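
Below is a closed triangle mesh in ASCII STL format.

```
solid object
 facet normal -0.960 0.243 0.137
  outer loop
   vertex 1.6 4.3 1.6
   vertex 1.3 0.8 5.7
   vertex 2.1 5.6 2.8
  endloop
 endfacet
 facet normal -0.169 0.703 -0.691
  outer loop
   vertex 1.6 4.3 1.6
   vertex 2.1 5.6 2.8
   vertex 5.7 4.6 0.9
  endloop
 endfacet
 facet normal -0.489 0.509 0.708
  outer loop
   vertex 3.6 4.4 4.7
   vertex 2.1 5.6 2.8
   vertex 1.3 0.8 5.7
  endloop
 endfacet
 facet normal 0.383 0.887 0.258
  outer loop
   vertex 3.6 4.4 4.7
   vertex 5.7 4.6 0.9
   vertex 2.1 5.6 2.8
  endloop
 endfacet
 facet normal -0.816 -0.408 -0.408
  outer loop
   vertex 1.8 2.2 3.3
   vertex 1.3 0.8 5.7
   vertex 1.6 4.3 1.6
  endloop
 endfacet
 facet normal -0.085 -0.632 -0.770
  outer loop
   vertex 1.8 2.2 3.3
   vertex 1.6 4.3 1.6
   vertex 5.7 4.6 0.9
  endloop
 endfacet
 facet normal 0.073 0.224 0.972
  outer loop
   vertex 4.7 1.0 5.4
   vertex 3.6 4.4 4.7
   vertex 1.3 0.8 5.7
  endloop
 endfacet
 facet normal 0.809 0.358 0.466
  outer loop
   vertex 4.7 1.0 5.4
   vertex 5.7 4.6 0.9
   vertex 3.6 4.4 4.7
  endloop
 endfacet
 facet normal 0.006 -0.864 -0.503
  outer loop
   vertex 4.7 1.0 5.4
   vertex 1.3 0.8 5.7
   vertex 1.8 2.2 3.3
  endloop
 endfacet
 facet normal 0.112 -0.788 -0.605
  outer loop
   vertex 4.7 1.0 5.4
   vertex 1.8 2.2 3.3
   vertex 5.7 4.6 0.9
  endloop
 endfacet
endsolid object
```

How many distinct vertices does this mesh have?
7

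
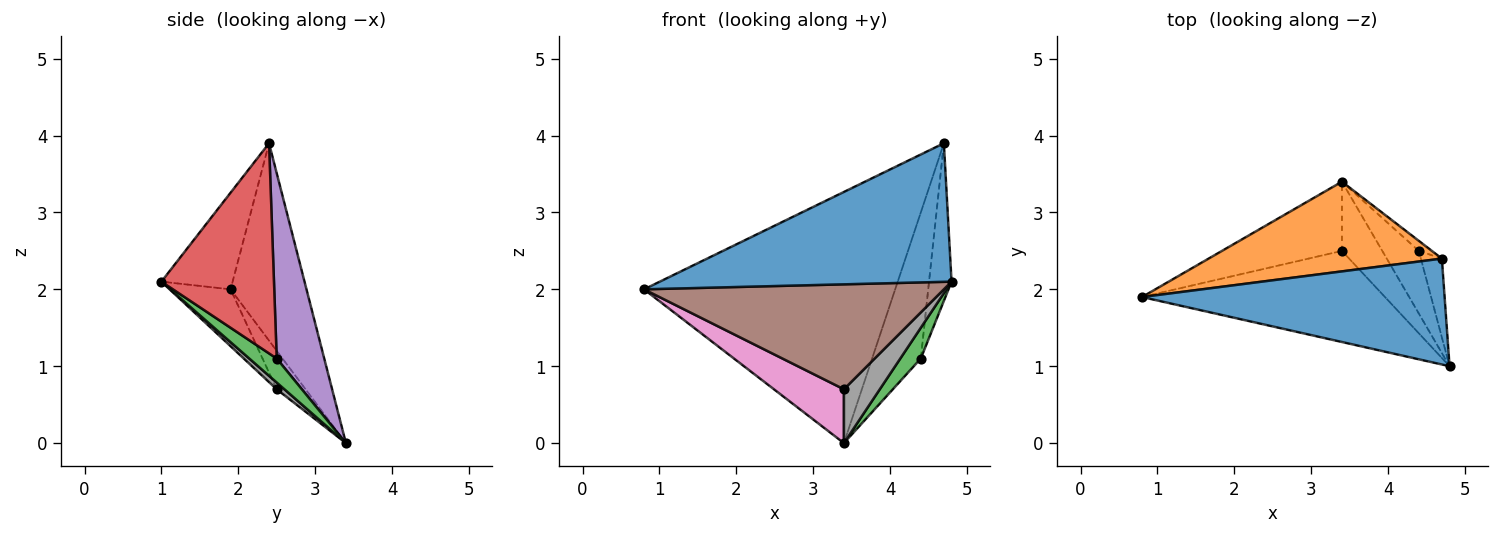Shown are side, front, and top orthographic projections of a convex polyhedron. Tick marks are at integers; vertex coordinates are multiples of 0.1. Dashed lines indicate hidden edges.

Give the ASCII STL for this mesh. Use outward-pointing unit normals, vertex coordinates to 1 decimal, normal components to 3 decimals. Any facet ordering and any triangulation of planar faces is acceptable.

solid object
 facet normal -0.190 -0.780 0.596
  outer loop
   vertex 4.7 2.4 3.9
   vertex 0.8 1.9 2.0
   vertex 4.8 1.0 2.1
  endloop
 endfacet
 facet normal -0.274 0.906 0.323
  outer loop
   vertex 4.7 2.4 3.9
   vertex 3.4 3.4 0.0
   vertex 0.8 1.9 2.0
  endloop
 endfacet
 facet normal 0.508 -0.380 -0.773
  outer loop
   vertex 4.4 2.5 1.1
   vertex 4.8 1.0 2.1
   vertex 3.4 3.4 0.0
  endloop
 endfacet
 facet normal 0.976 0.195 -0.098
  outer loop
   vertex 4.4 2.5 1.1
   vertex 4.7 2.4 3.9
   vertex 4.8 1.0 2.1
  endloop
 endfacet
 facet normal 0.698 0.715 -0.049
  outer loop
   vertex 4.4 2.5 1.1
   vertex 3.4 3.4 0.0
   vertex 4.7 2.4 3.9
  endloop
 endfacet
 facet normal -0.152 -0.746 -0.648
  outer loop
   vertex 3.4 2.5 0.7
   vertex 4.8 1.0 2.1
   vertex 0.8 1.9 2.0
  endloop
 endfacet
 facet normal -0.245 -0.595 -0.765
  outer loop
   vertex 3.4 2.5 0.7
   vertex 0.8 1.9 2.0
   vertex 3.4 3.4 0.0
  endloop
 endfacet
 facet normal 0.130 -0.609 -0.783
  outer loop
   vertex 3.4 2.5 0.7
   vertex 3.4 3.4 0.0
   vertex 4.8 1.0 2.1
  endloop
 endfacet
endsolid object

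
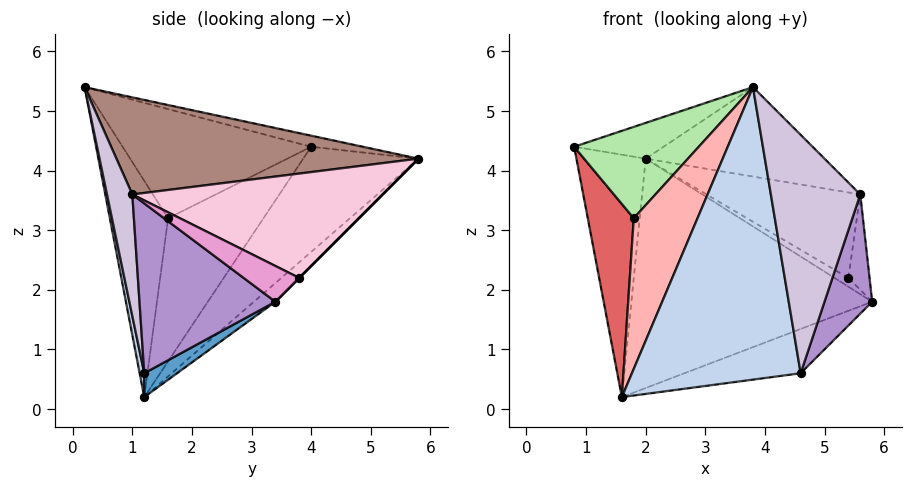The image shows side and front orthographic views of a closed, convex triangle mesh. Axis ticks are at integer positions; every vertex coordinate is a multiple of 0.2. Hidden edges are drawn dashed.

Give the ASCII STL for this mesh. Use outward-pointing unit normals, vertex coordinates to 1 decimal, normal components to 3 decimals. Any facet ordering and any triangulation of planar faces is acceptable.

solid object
 facet normal 0.120 0.424 -0.898
  outer loop
   vertex 4.6 1.2 0.6
   vertex 1.6 1.2 0.2
   vertex 5.8 3.4 1.8
  endloop
 endfacet
 facet normal 0.027 -0.980 -0.200
  outer loop
   vertex 4.6 1.2 0.6
   vertex 3.8 0.2 5.4
   vertex 1.6 1.2 0.2
  endloop
 endfacet
 facet normal -0.102 0.177 0.979
  outer loop
   vertex 2.0 5.8 4.2
   vertex 0.8 4.0 4.4
   vertex 3.8 0.2 5.4
  endloop
 endfacet
 facet normal -0.765 0.460 -0.452
  outer loop
   vertex 2.0 5.8 4.2
   vertex 1.6 1.2 0.2
   vertex 0.8 4.0 4.4
  endloop
 endfacet
 facet normal -0.059 0.658 -0.751
  outer loop
   vertex 2.0 5.8 4.2
   vertex 5.8 3.4 1.8
   vertex 1.6 1.2 0.2
  endloop
 endfacet
 facet normal -0.773 -0.511 0.377
  outer loop
   vertex 1.8 1.6 3.2
   vertex 3.8 0.2 5.4
   vertex 0.8 4.0 4.4
  endloop
 endfacet
 facet normal -0.895 -0.431 0.117
  outer loop
   vertex 1.8 1.6 3.2
   vertex 0.8 4.0 4.4
   vertex 1.6 1.2 0.2
  endloop
 endfacet
 facet normal -0.668 -0.731 0.142
  outer loop
   vertex 1.8 1.6 3.2
   vertex 1.6 1.2 0.2
   vertex 3.8 0.2 5.4
  endloop
 endfacet
 facet normal 0.894 -0.314 -0.319
  outer loop
   vertex 5.6 1.0 3.6
   vertex 4.6 1.2 0.6
   vertex 5.8 3.4 1.8
  endloop
 endfacet
 facet normal 0.269 -0.951 -0.153
  outer loop
   vertex 5.6 1.0 3.6
   vertex 3.8 0.2 5.4
   vertex 4.6 1.2 0.6
  endloop
 endfacet
 facet normal 0.583 0.345 0.736
  outer loop
   vertex 5.6 1.0 3.6
   vertex 2.0 5.8 4.2
   vertex 3.8 0.2 5.4
  endloop
 endfacet
 facet normal 0.000 0.707 -0.707
  outer loop
   vertex 5.4 3.8 2.2
   vertex 5.8 3.4 1.8
   vertex 2.0 5.8 4.2
  endloop
 endfacet
 facet normal 0.809 0.308 0.501
  outer loop
   vertex 5.4 3.8 2.2
   vertex 5.6 1.0 3.6
   vertex 5.8 3.4 1.8
  endloop
 endfacet
 facet normal 0.625 0.384 0.679
  outer loop
   vertex 5.4 3.8 2.2
   vertex 2.0 5.8 4.2
   vertex 5.6 1.0 3.6
  endloop
 endfacet
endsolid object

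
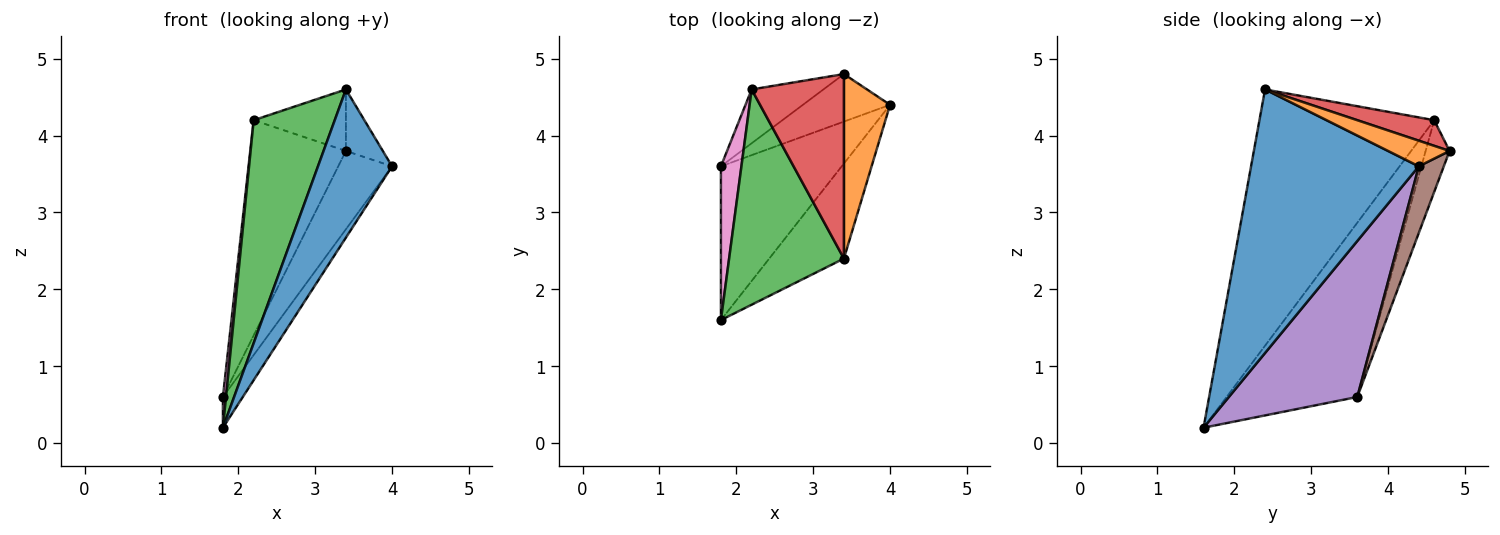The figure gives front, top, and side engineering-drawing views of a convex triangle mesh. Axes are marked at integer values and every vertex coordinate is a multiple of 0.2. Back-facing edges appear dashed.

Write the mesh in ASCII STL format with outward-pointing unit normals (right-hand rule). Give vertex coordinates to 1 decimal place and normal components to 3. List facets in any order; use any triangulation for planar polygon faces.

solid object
 facet normal 0.885 -0.391 -0.251
  outer loop
   vertex 3.4 2.4 4.6
   vertex 1.8 1.6 0.2
   vertex 4.0 4.4 3.6
  endloop
 endfacet
 facet normal 0.466 0.280 0.839
  outer loop
   vertex 3.4 4.8 3.8
   vertex 3.4 2.4 4.6
   vertex 4.0 4.4 3.6
  endloop
 endfacet
 facet normal -0.840 -0.390 0.376
  outer loop
   vertex 2.2 4.6 4.2
   vertex 1.8 1.6 0.2
   vertex 3.4 2.4 4.6
  endloop
 endfacet
 facet normal 0.255 0.306 0.917
  outer loop
   vertex 2.2 4.6 4.2
   vertex 3.4 2.4 4.6
   vertex 3.4 4.8 3.8
  endloop
 endfacet
 facet normal 0.785 0.122 -0.608
  outer loop
   vertex 1.8 3.6 0.6
   vertex 4.0 4.4 3.6
   vertex 1.8 1.6 0.2
  endloop
 endfacet
 facet normal 0.369 0.795 -0.482
  outer loop
   vertex 1.8 3.6 0.6
   vertex 3.4 4.8 3.8
   vertex 4.0 4.4 3.6
  endloop
 endfacet
 facet normal -0.993 -0.023 0.117
  outer loop
   vertex 1.8 3.6 0.6
   vertex 1.8 1.6 0.2
   vertex 2.2 4.6 4.2
  endloop
 endfacet
 facet normal -0.236 0.943 -0.236
  outer loop
   vertex 1.8 3.6 0.6
   vertex 2.2 4.6 4.2
   vertex 3.4 4.8 3.8
  endloop
 endfacet
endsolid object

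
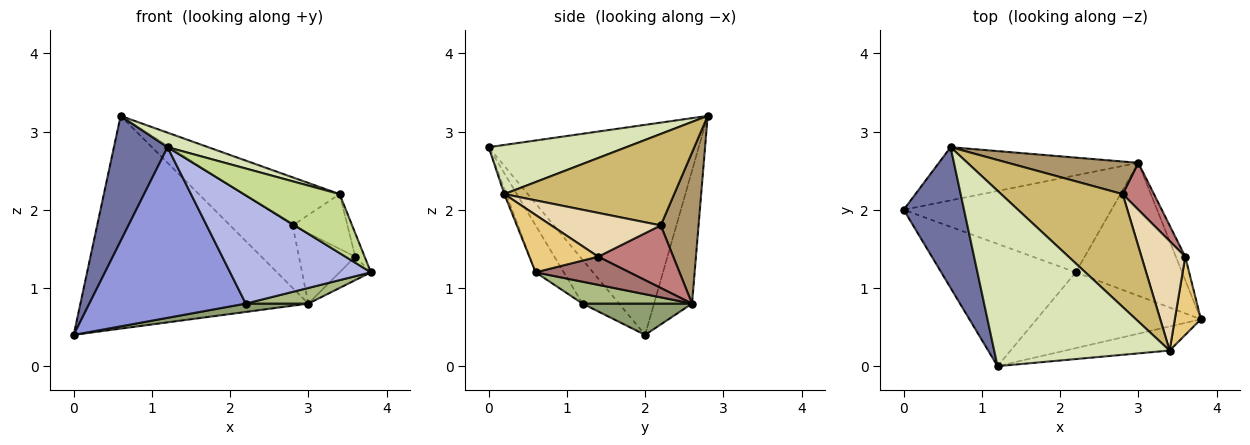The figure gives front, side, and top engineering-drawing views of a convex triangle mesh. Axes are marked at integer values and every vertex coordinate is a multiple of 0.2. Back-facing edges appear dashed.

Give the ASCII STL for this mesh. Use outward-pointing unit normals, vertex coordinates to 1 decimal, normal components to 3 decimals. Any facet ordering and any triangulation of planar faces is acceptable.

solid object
 facet normal -0.933 -0.238 0.268
  outer loop
   vertex 0.6 2.8 3.2
   vertex 0.0 2.0 0.4
   vertex 1.2 0.0 2.8
  endloop
 endfacet
 facet normal -0.160 0.958 -0.239
  outer loop
   vertex 3.0 2.6 0.8
   vertex 0.0 2.0 0.4
   vertex 0.6 2.8 3.2
  endloop
 endfacet
 facet normal -0.186 -0.799 -0.572
  outer loop
   vertex 2.2 1.2 0.8
   vertex 1.2 0.0 2.8
   vertex 0.0 2.0 0.4
  endloop
 endfacet
 facet normal -0.162 -0.808 -0.566
  outer loop
   vertex 2.2 1.2 0.8
   vertex 3.8 0.6 1.2
   vertex 1.2 0.0 2.8
  endloop
 endfacet
 facet normal 0.148 -0.085 -0.985
  outer loop
   vertex 2.2 1.2 0.8
   vertex 0.0 2.0 0.4
   vertex 3.0 2.6 0.8
  endloop
 endfacet
 facet normal 0.200 -0.114 -0.973
  outer loop
   vertex 2.2 1.2 0.8
   vertex 3.0 2.6 0.8
   vertex 3.8 0.6 1.2
  endloop
 endfacet
 facet normal -0.019 -0.926 -0.378
  outer loop
   vertex 3.4 0.2 2.2
   vertex 1.2 0.0 2.8
   vertex 3.8 0.6 1.2
  endloop
 endfacet
 facet normal 0.269 -0.079 0.960
  outer loop
   vertex 3.4 0.2 2.2
   vertex 0.6 2.8 3.2
   vertex 1.2 0.0 2.8
  endloop
 endfacet
 facet normal 0.472 0.782 0.407
  outer loop
   vertex 2.8 2.2 1.8
   vertex 3.0 2.6 0.8
   vertex 0.6 2.8 3.2
  endloop
 endfacet
 facet normal 0.569 0.322 0.756
  outer loop
   vertex 2.8 2.2 1.8
   vertex 0.6 2.8 3.2
   vertex 3.4 0.2 2.2
  endloop
 endfacet
 facet normal 0.903 0.123 0.411
  outer loop
   vertex 3.6 1.4 1.4
   vertex 3.4 0.2 2.2
   vertex 3.8 0.6 1.2
  endloop
 endfacet
 facet normal 0.667 0.333 0.667
  outer loop
   vertex 3.6 1.4 1.4
   vertex 2.8 2.2 1.8
   vertex 3.4 0.2 2.2
  endloop
 endfacet
 facet normal 0.905 0.302 -0.302
  outer loop
   vertex 3.6 1.4 1.4
   vertex 3.8 0.6 1.2
   vertex 3.0 2.6 0.8
  endloop
 endfacet
 facet normal 0.743 0.557 0.371
  outer loop
   vertex 3.6 1.4 1.4
   vertex 3.0 2.6 0.8
   vertex 2.8 2.2 1.8
  endloop
 endfacet
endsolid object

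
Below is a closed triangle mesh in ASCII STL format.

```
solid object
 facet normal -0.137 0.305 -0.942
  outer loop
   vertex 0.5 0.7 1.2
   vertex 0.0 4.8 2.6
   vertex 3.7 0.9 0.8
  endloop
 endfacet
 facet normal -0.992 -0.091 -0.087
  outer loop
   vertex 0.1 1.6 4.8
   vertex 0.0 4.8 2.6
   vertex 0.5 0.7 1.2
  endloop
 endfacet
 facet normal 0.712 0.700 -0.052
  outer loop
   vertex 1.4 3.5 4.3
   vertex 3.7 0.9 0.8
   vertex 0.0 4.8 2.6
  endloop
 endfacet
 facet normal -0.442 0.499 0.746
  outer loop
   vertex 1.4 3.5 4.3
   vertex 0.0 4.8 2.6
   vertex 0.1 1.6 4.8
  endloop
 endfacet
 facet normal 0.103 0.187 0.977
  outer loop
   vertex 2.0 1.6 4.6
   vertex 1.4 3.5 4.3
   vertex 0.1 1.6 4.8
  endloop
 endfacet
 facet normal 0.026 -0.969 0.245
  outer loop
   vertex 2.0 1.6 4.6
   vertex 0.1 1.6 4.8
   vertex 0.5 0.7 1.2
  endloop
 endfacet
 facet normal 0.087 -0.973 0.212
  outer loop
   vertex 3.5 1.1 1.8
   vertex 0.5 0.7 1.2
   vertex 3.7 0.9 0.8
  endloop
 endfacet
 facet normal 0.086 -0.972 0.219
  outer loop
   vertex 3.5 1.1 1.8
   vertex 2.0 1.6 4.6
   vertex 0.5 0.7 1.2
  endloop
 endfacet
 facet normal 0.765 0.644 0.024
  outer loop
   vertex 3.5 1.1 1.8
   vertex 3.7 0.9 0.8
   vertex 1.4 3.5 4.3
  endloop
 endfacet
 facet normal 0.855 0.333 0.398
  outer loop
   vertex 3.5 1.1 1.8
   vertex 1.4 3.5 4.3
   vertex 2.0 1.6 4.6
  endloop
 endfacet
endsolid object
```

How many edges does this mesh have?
15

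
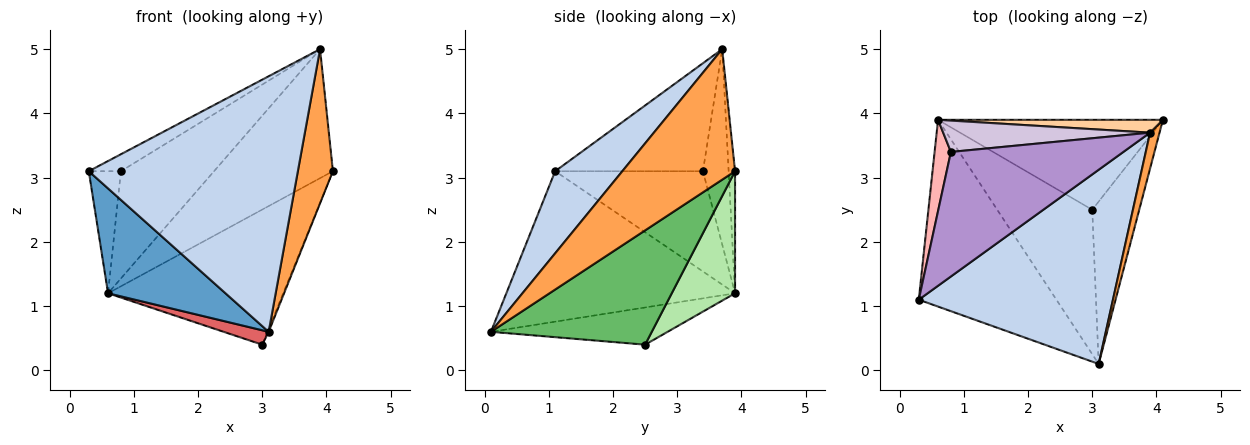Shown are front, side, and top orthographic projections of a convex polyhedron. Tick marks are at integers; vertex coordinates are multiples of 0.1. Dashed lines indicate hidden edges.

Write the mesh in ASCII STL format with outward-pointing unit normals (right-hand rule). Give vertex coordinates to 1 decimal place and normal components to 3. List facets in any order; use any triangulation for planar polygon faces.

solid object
 facet normal -0.690 -0.354 -0.631
  outer loop
   vertex 0.6 3.9 1.2
   vertex 3.1 0.1 0.6
   vertex 0.3 1.1 3.1
  endloop
 endfacet
 facet normal 0.248 -0.771 0.586
  outer loop
   vertex 3.9 3.7 5.0
   vertex 0.3 1.1 3.1
   vertex 3.1 0.1 0.6
  endloop
 endfacet
 facet normal 0.953 -0.296 0.069
  outer loop
   vertex 3.9 3.7 5.0
   vertex 3.1 0.1 0.6
   vertex 4.1 3.9 3.1
  endloop
 endfacet
 facet normal -0.054 0.994 0.099
  outer loop
   vertex 3.9 3.7 5.0
   vertex 4.1 3.9 3.1
   vertex 0.6 3.9 1.2
  endloop
 endfacet
 facet normal 0.925 0.007 -0.380
  outer loop
   vertex 3.0 2.5 0.4
   vertex 4.1 3.9 3.1
   vertex 3.1 0.1 0.6
  endloop
 endfacet
 facet normal 0.288 0.797 -0.531
  outer loop
   vertex 3.0 2.5 0.4
   vertex 0.6 3.9 1.2
   vertex 4.1 3.9 3.1
  endloop
 endfacet
 facet normal -0.363 -0.092 -0.927
  outer loop
   vertex 3.0 2.5 0.4
   vertex 3.1 0.1 0.6
   vertex 0.6 3.9 1.2
  endloop
 endfacet
 facet normal -0.965 0.210 0.157
  outer loop
   vertex 0.8 3.4 3.1
   vertex 0.6 3.9 1.2
   vertex 0.3 1.1 3.1
  endloop
 endfacet
 facet normal -0.527 0.115 0.842
  outer loop
   vertex 0.8 3.4 3.1
   vertex 0.3 1.1 3.1
   vertex 3.9 3.7 5.0
  endloop
 endfacet
 facet normal -0.256 0.928 0.271
  outer loop
   vertex 0.8 3.4 3.1
   vertex 3.9 3.7 5.0
   vertex 0.6 3.9 1.2
  endloop
 endfacet
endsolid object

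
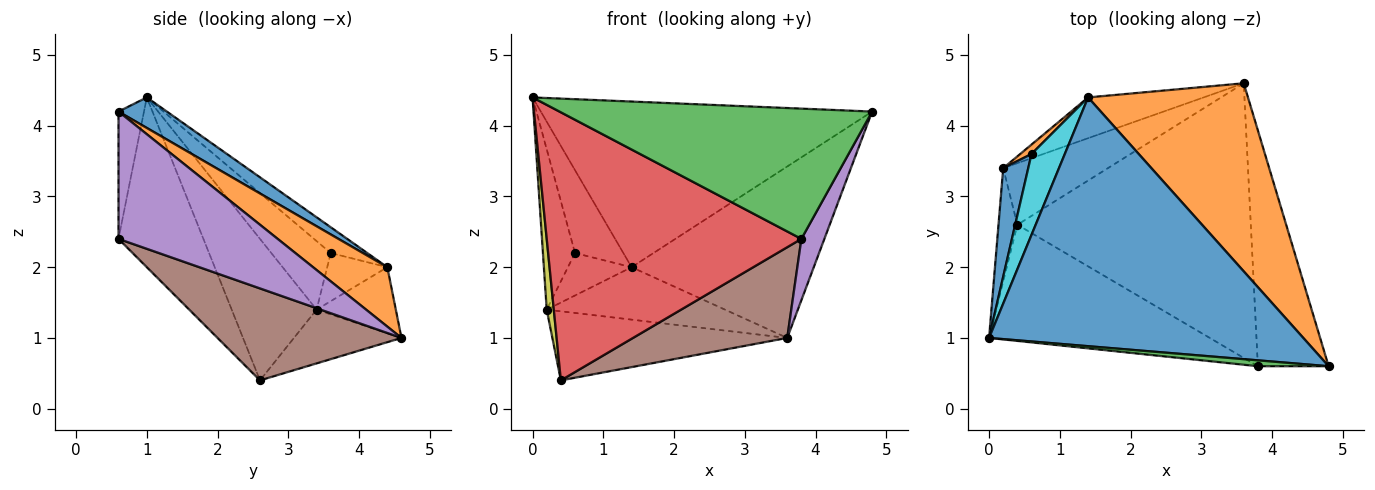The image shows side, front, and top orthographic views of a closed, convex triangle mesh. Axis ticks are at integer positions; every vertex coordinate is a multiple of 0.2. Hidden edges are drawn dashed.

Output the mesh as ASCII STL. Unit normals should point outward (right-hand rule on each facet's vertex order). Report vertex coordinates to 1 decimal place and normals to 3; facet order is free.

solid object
 facet normal 0.081 0.552 0.830
  outer loop
   vertex 1.4 4.4 2.0
   vertex 0.0 1.0 4.4
   vertex 4.8 0.6 4.2
  endloop
 endfacet
 facet normal 0.265 0.650 0.713
  outer loop
   vertex 1.4 4.4 2.0
   vertex 4.8 0.6 4.2
   vertex 3.6 4.6 1.0
  endloop
 endfacet
 facet normal -0.081 -0.996 0.045
  outer loop
   vertex 3.8 0.6 2.4
   vertex 4.8 0.6 4.2
   vertex 0.0 1.0 4.4
  endloop
 endfacet
 facet normal -0.292 -0.877 -0.380
  outer loop
   vertex 3.8 0.6 2.4
   vertex 0.0 1.0 4.4
   vertex 0.4 2.6 0.4
  endloop
 endfacet
 facet normal 0.867 -0.125 -0.482
  outer loop
   vertex 3.8 0.6 2.4
   vertex 3.6 4.6 1.0
   vertex 4.8 0.6 4.2
  endloop
 endfacet
 facet normal 0.350 -0.294 -0.889
  outer loop
   vertex 3.8 0.6 2.4
   vertex 0.4 2.6 0.4
   vertex 3.6 4.6 1.0
  endloop
 endfacet
 facet normal -0.323 0.706 -0.630
  outer loop
   vertex 0.2 3.4 1.4
   vertex 3.6 4.6 1.0
   vertex 0.4 2.6 0.4
  endloop
 endfacet
 facet normal -0.331 0.745 -0.579
  outer loop
   vertex 0.2 3.4 1.4
   vertex 1.4 4.4 2.0
   vertex 3.6 4.6 1.0
  endloop
 endfacet
 facet normal -0.988 -0.082 -0.132
  outer loop
   vertex 0.2 3.4 1.4
   vertex 0.4 2.6 0.4
   vertex 0.0 1.0 4.4
  endloop
 endfacet
 facet normal -0.476 0.630 0.614
  outer loop
   vertex 0.6 3.6 2.2
   vertex 0.0 1.0 4.4
   vertex 1.4 4.4 2.0
  endloop
 endfacet
 facet normal -0.838 0.452 0.306
  outer loop
   vertex 0.6 3.6 2.2
   vertex 0.2 3.4 1.4
   vertex 0.0 1.0 4.4
  endloop
 endfacet
 facet normal -0.678 0.718 0.159
  outer loop
   vertex 0.6 3.6 2.2
   vertex 1.4 4.4 2.0
   vertex 0.2 3.4 1.4
  endloop
 endfacet
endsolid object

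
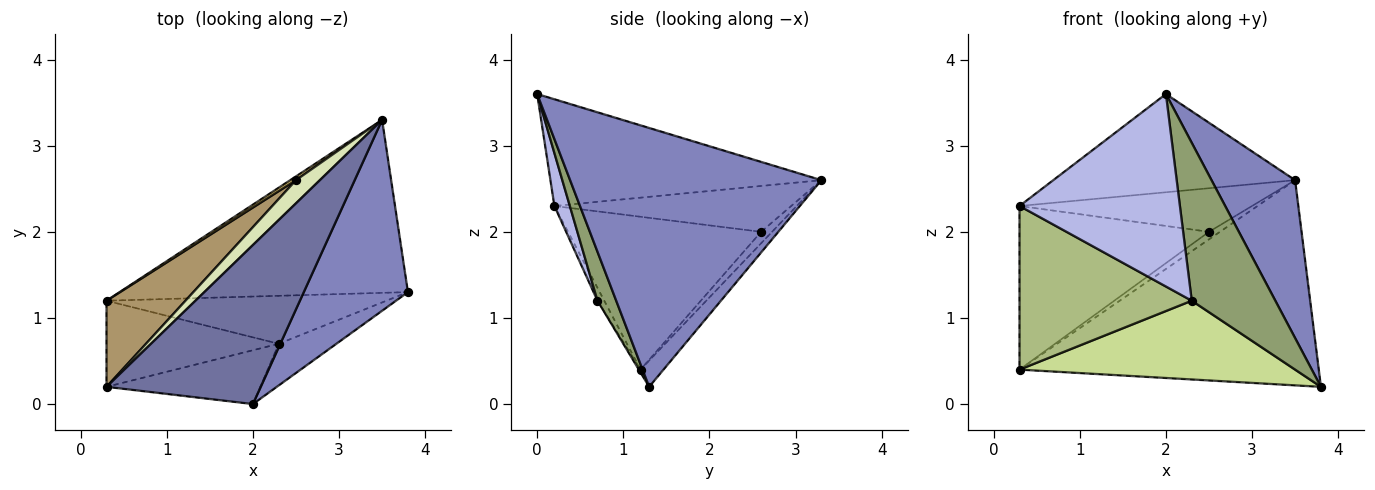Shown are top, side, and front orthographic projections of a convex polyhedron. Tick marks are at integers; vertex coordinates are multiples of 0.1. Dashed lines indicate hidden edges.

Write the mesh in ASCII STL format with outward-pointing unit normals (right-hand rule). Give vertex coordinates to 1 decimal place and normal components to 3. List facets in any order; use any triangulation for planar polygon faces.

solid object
 facet normal -0.507 0.453 0.733
  outer loop
   vertex 2.0 0.0 3.6
   vertex 3.5 3.3 2.6
   vertex 0.3 0.2 2.3
  endloop
 endfacet
 facet normal 0.887 -0.295 0.357
  outer loop
   vertex 2.0 0.0 3.6
   vertex 3.8 1.3 0.2
   vertex 3.5 3.3 2.6
  endloop
 endfacet
 facet normal -0.059 0.763 -0.643
  outer loop
   vertex 0.3 1.2 0.4
   vertex 3.5 3.3 2.6
   vertex 3.8 1.3 0.2
  endloop
 endfacet
 facet normal 0.092 -0.959 -0.268
  outer loop
   vertex 2.3 0.7 1.2
   vertex 2.0 0.0 3.6
   vertex 0.3 0.2 2.3
  endloop
 endfacet
 facet normal 0.212 -0.945 -0.249
  outer loop
   vertex 2.3 0.7 1.2
   vertex 3.8 1.3 0.2
   vertex 2.0 0.0 3.6
  endloop
 endfacet
 facet normal -0.035 -0.884 -0.465
  outer loop
   vertex 2.3 0.7 1.2
   vertex 0.3 0.2 2.3
   vertex 0.3 1.2 0.4
  endloop
 endfacet
 facet normal -0.005 -0.854 -0.520
  outer loop
   vertex 2.3 0.7 1.2
   vertex 0.3 1.2 0.4
   vertex 3.8 1.3 0.2
  endloop
 endfacet
 facet normal -0.669 0.657 0.349
  outer loop
   vertex 2.5 2.6 2.0
   vertex 0.3 0.2 2.3
   vertex 3.5 3.3 2.6
  endloop
 endfacet
 facet normal -0.670 0.657 0.346
  outer loop
   vertex 2.5 2.6 2.0
   vertex 0.3 1.2 0.4
   vertex 0.3 0.2 2.3
  endloop
 endfacet
 facet normal -0.667 0.667 0.333
  outer loop
   vertex 2.5 2.6 2.0
   vertex 3.5 3.3 2.6
   vertex 0.3 1.2 0.4
  endloop
 endfacet
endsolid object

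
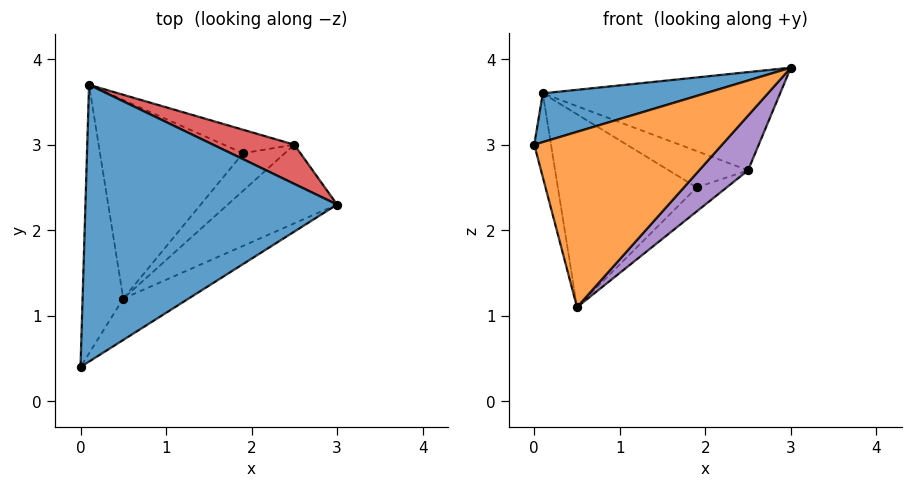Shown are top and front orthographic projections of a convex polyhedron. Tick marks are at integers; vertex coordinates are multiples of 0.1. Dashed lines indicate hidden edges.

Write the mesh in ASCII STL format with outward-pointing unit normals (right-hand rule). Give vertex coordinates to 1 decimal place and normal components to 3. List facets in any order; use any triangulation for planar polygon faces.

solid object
 facet normal -0.182 -0.171 0.968
  outer loop
   vertex 0.1 3.7 3.6
   vertex 0.0 0.4 3.0
   vertex 3.0 2.3 3.9
  endloop
 endfacet
 facet normal 0.565 -0.803 -0.189
  outer loop
   vertex 0.5 1.2 1.1
   vertex 3.0 2.3 3.9
   vertex 0.0 0.4 3.0
  endloop
 endfacet
 facet normal -0.972 0.071 -0.226
  outer loop
   vertex 0.5 1.2 1.1
   vertex 0.0 0.4 3.0
   vertex 0.1 3.7 3.6
  endloop
 endfacet
 facet normal 0.379 0.859 0.343
  outer loop
   vertex 2.5 3.0 2.7
   vertex 0.1 3.7 3.6
   vertex 3.0 2.3 3.9
  endloop
 endfacet
 facet normal 0.760 -0.371 -0.533
  outer loop
   vertex 2.5 3.0 2.7
   vertex 3.0 2.3 3.9
   vertex 0.5 1.2 1.1
  endloop
 endfacet
 facet normal -0.128 0.691 -0.711
  outer loop
   vertex 1.9 2.9 2.5
   vertex 0.5 1.2 1.1
   vertex 0.1 3.7 3.6
  endloop
 endfacet
 facet normal 0.041 0.839 -0.543
  outer loop
   vertex 1.9 2.9 2.5
   vertex 0.1 3.7 3.6
   vertex 2.5 3.0 2.7
  endloop
 endfacet
 facet normal 0.188 0.527 -0.829
  outer loop
   vertex 1.9 2.9 2.5
   vertex 2.5 3.0 2.7
   vertex 0.5 1.2 1.1
  endloop
 endfacet
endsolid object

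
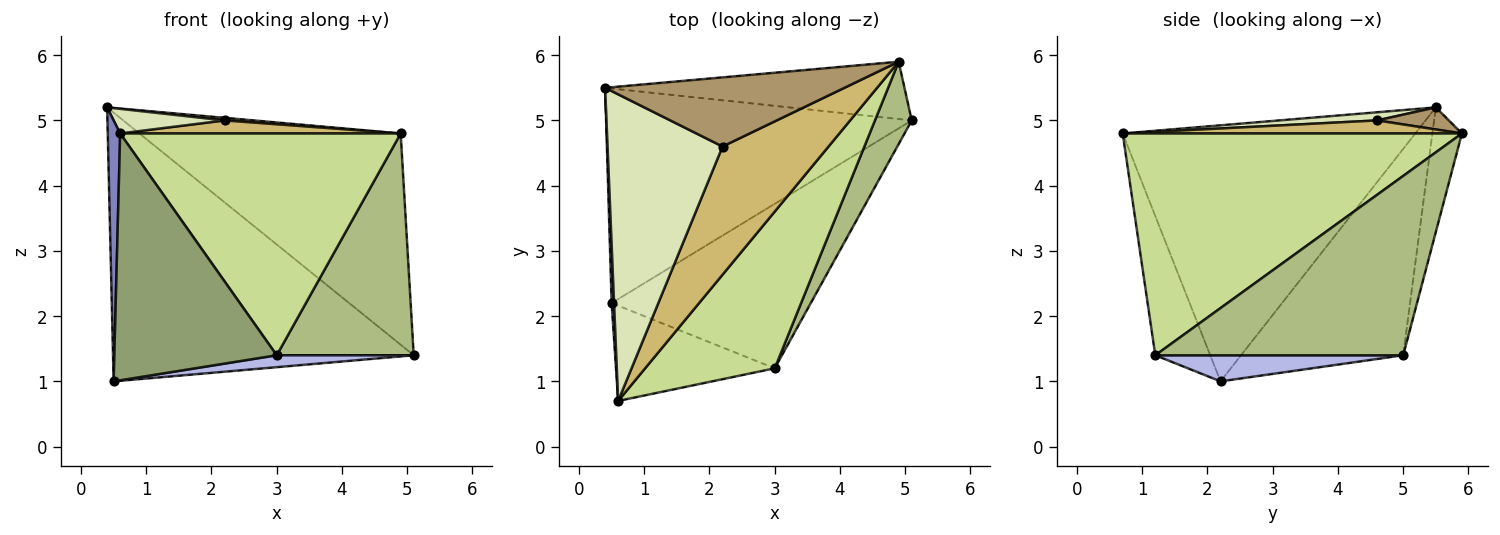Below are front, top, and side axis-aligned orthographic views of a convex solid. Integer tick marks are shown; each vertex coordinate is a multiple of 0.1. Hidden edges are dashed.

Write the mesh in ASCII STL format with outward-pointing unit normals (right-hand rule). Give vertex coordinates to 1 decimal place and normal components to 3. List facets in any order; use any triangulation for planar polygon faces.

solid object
 facet normal -0.388 0.720 -0.575
  outer loop
   vertex 0.5 2.2 1.0
   vertex 0.4 5.5 5.2
   vertex 5.1 5.0 1.4
  endloop
 endfacet
 facet normal -0.999 -0.042 0.010
  outer loop
   vertex 0.5 2.2 1.0
   vertex 0.6 0.7 4.8
   vertex 0.4 5.5 5.2
  endloop
 endfacet
 facet normal -0.108 0.959 -0.260
  outer loop
   vertex 4.9 5.9 4.8
   vertex 5.1 5.0 1.4
   vertex 0.4 5.5 5.2
  endloop
 endfacet
 facet normal 0.130 -0.072 -0.989
  outer loop
   vertex 3.0 1.2 1.4
   vertex 0.5 2.2 1.0
   vertex 5.1 5.0 1.4
  endloop
 endfacet
 facet normal -0.301 -0.890 -0.343
  outer loop
   vertex 3.0 1.2 1.4
   vertex 0.6 0.7 4.8
   vertex 0.5 2.2 1.0
  endloop
 endfacet
 facet normal 0.861 -0.476 0.177
  outer loop
   vertex 3.0 1.2 1.4
   vertex 5.1 5.0 1.4
   vertex 4.9 5.9 4.8
  endloop
 endfacet
 facet normal 0.703 -0.581 0.411
  outer loop
   vertex 3.0 1.2 1.4
   vertex 4.9 5.9 4.8
   vertex 0.6 0.7 4.8
  endloop
 endfacet
 facet normal 0.071 -0.080 0.994
  outer loop
   vertex 2.2 4.6 5.0
   vertex 0.4 5.5 5.2
   vertex 0.6 0.7 4.8
  endloop
 endfacet
 facet normal 0.092 -0.038 0.995
  outer loop
   vertex 2.2 4.6 5.0
   vertex 4.9 5.9 4.8
   vertex 0.4 5.5 5.2
  endloop
 endfacet
 facet normal 0.122 -0.101 0.987
  outer loop
   vertex 2.2 4.6 5.0
   vertex 0.6 0.7 4.8
   vertex 4.9 5.9 4.8
  endloop
 endfacet
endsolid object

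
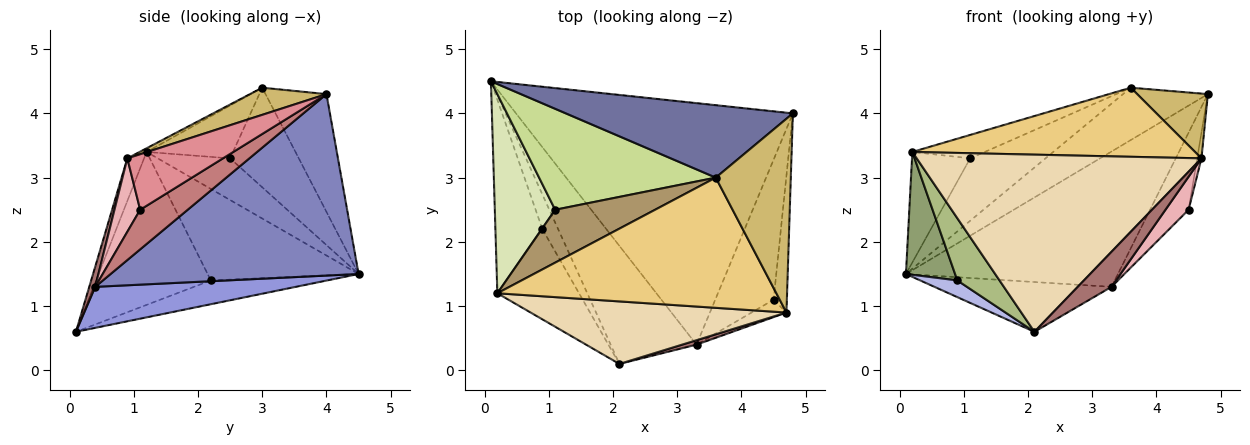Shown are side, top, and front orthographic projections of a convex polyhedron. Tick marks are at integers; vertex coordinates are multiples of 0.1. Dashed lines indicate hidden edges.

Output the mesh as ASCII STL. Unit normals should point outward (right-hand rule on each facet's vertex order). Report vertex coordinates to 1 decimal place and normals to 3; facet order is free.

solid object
 facet normal -0.388 0.540 0.747
  outer loop
   vertex 3.6 3.0 4.4
   vertex 4.8 4.0 4.3
   vertex 0.1 4.5 1.5
  endloop
 endfacet
 facet normal 0.496 0.424 -0.757
  outer loop
   vertex 3.3 0.4 1.3
   vertex 0.1 4.5 1.5
   vertex 4.8 4.0 4.3
  endloop
 endfacet
 facet normal 0.403 0.356 -0.843
  outer loop
   vertex 3.3 0.4 1.3
   vertex 2.1 0.1 0.6
   vertex 0.1 4.5 1.5
  endloop
 endfacet
 facet normal -0.806 -0.257 -0.534
  outer loop
   vertex 0.9 2.2 1.4
   vertex 0.1 4.5 1.5
   vertex 2.1 0.1 0.6
  endloop
 endfacet
 facet normal -0.855 -0.278 -0.438
  outer loop
   vertex 0.9 2.2 1.4
   vertex 0.2 1.2 3.4
   vertex 0.1 4.5 1.5
  endloop
 endfacet
 facet normal -0.839 -0.309 -0.448
  outer loop
   vertex 0.9 2.2 1.4
   vertex 2.1 0.1 0.6
   vertex 0.2 1.2 3.4
  endloop
 endfacet
 facet normal -0.432 0.474 0.767
  outer loop
   vertex 1.1 2.5 3.3
   vertex 3.6 3.0 4.4
   vertex 0.1 4.5 1.5
  endloop
 endfacet
 facet normal -0.517 0.415 0.749
  outer loop
   vertex 1.1 2.5 3.3
   vertex 0.1 4.5 1.5
   vertex 0.2 1.2 3.4
  endloop
 endfacet
 facet normal -0.435 0.365 0.823
  outer loop
   vertex 1.1 2.5 3.3
   vertex 0.2 1.2 3.4
   vertex 3.6 3.0 4.4
  endloop
 endfacet
 facet normal 0.325 -0.300 0.897
  outer loop
   vertex 4.7 0.9 3.3
   vertex 4.8 4.0 4.3
   vertex 3.6 3.0 4.4
  endloop
 endfacet
 facet normal -0.012 -0.469 0.883
  outer loop
   vertex 4.7 0.9 3.3
   vertex 3.6 3.0 4.4
   vertex 0.2 1.2 3.4
  endloop
 endfacet
 facet normal -0.055 -0.942 0.332
  outer loop
   vertex 4.7 0.9 3.3
   vertex 0.2 1.2 3.4
   vertex 2.1 0.1 0.6
  endloop
 endfacet
 facet normal 0.172 -0.977 0.124
  outer loop
   vertex 4.7 0.9 3.3
   vertex 2.1 0.1 0.6
   vertex 3.3 0.4 1.3
  endloop
 endfacet
 facet normal 0.511 0.414 -0.753
  outer loop
   vertex 4.5 1.1 2.5
   vertex 3.3 0.4 1.3
   vertex 4.8 4.0 4.3
  endloop
 endfacet
 facet normal 0.972 0.044 -0.232
  outer loop
   vertex 4.5 1.1 2.5
   vertex 4.8 4.0 4.3
   vertex 4.7 0.9 3.3
  endloop
 endfacet
 facet normal 0.701 -0.631 -0.333
  outer loop
   vertex 4.5 1.1 2.5
   vertex 4.7 0.9 3.3
   vertex 3.3 0.4 1.3
  endloop
 endfacet
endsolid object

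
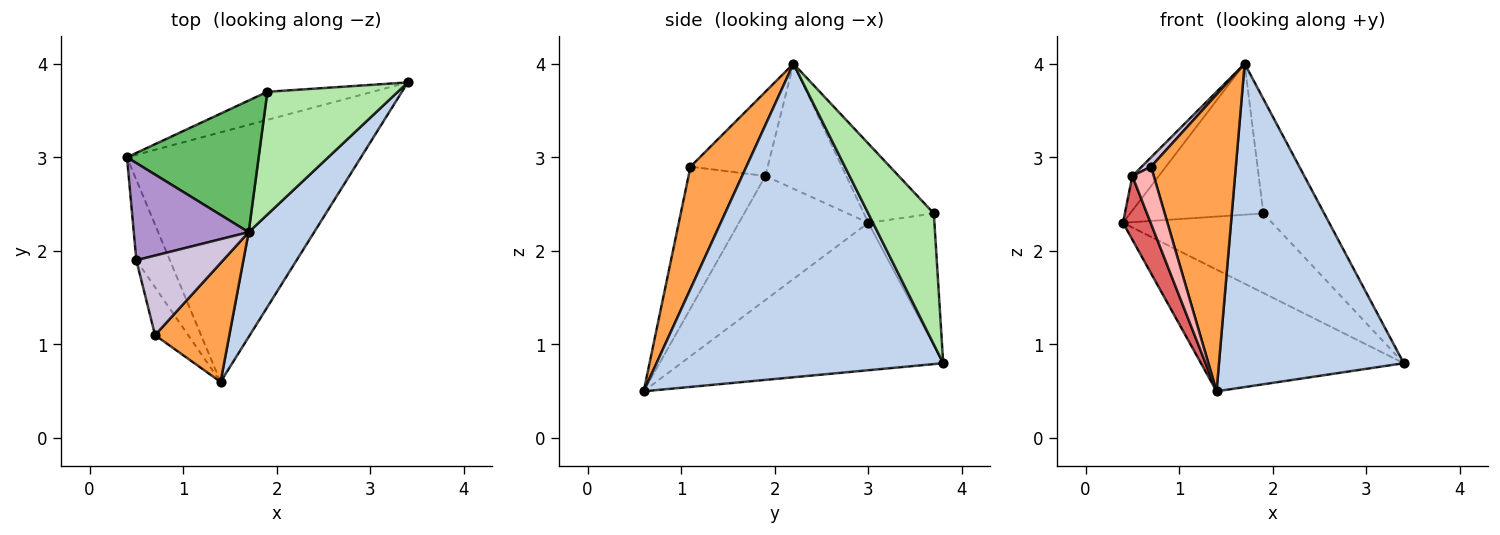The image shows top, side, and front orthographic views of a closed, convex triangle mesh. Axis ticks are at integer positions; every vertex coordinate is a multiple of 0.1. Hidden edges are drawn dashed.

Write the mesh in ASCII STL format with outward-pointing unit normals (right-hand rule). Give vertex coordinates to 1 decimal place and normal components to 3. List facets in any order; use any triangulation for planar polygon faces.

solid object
 facet normal -0.493 0.381 -0.782
  outer loop
   vertex 1.4 0.6 0.5
   vertex 0.4 3.0 2.3
   vertex 3.4 3.8 0.8
  endloop
 endfacet
 facet normal 0.828 -0.534 0.173
  outer loop
   vertex 1.7 2.2 4.0
   vertex 1.4 0.6 0.5
   vertex 3.4 3.8 0.8
  endloop
 endfacet
 facet normal 0.522 -0.792 0.317
  outer loop
   vertex 0.7 1.1 2.9
   vertex 1.4 0.6 0.5
   vertex 1.7 2.2 4.0
  endloop
 endfacet
 facet normal -0.386 0.870 -0.307
  outer loop
   vertex 1.9 3.7 2.4
   vertex 3.4 3.8 0.8
   vertex 0.4 3.0 2.3
  endloop
 endfacet
 facet normal -0.368 0.701 0.611
  outer loop
   vertex 1.9 3.7 2.4
   vertex 0.4 3.0 2.3
   vertex 1.7 2.2 4.0
  endloop
 endfacet
 facet normal 0.592 0.550 0.589
  outer loop
   vertex 1.9 3.7 2.4
   vertex 1.7 2.2 4.0
   vertex 3.4 3.8 0.8
  endloop
 endfacet
 facet normal -0.945 -0.202 -0.256
  outer loop
   vertex 0.5 1.9 2.8
   vertex 0.4 3.0 2.3
   vertex 1.4 0.6 0.5
  endloop
 endfacet
 facet normal -0.940 -0.262 -0.219
  outer loop
   vertex 0.5 1.9 2.8
   vertex 1.4 0.6 0.5
   vertex 0.7 1.1 2.9
  endloop
 endfacet
 facet normal -0.716 0.234 0.658
  outer loop
   vertex 0.5 1.9 2.8
   vertex 1.7 2.2 4.0
   vertex 0.4 3.0 2.3
  endloop
 endfacet
 facet normal -0.694 -0.084 0.715
  outer loop
   vertex 0.5 1.9 2.8
   vertex 0.7 1.1 2.9
   vertex 1.7 2.2 4.0
  endloop
 endfacet
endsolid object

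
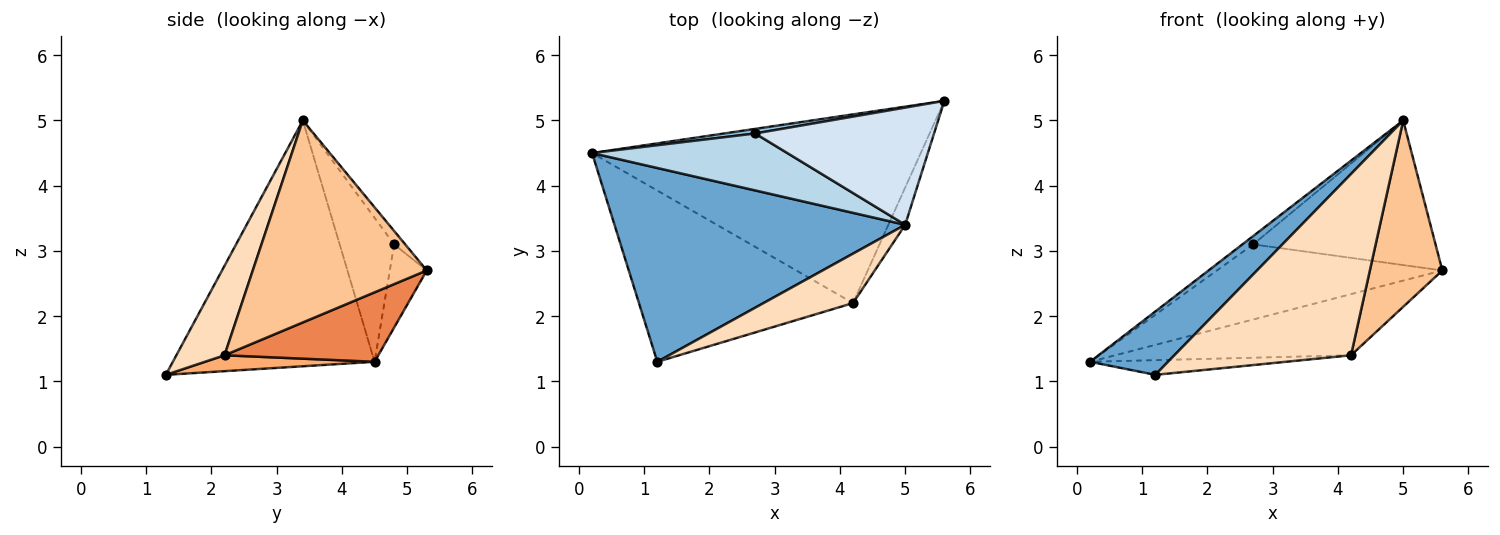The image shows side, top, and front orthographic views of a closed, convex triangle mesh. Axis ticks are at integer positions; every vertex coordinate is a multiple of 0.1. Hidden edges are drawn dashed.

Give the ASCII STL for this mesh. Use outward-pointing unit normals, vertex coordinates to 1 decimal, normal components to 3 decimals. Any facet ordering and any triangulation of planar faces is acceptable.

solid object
 facet normal -0.627 -0.242 0.741
  outer loop
   vertex 5.0 3.4 5.0
   vertex 0.2 4.5 1.3
   vertex 1.2 1.3 1.1
  endloop
 endfacet
 facet normal -0.162 0.985 0.060
  outer loop
   vertex 2.7 4.8 3.1
   vertex 5.6 5.3 2.7
   vertex 0.2 4.5 1.3
  endloop
 endfacet
 facet normal -0.589 0.116 0.799
  outer loop
   vertex 2.7 4.8 3.1
   vertex 0.2 4.5 1.3
   vertex 5.0 3.4 5.0
  endloop
 endfacet
 facet normal -0.047 0.776 0.629
  outer loop
   vertex 2.7 4.8 3.1
   vertex 5.0 3.4 5.0
   vertex 5.6 5.3 2.7
  endloop
 endfacet
 facet normal 0.197 0.302 -0.933
  outer loop
   vertex 4.2 2.2 1.4
   vertex 0.2 4.5 1.3
   vertex 5.6 5.3 2.7
  endloop
 endfacet
 facet normal 0.074 0.085 -0.994
  outer loop
   vertex 4.2 2.2 1.4
   vertex 1.2 1.3 1.1
   vertex 0.2 4.5 1.3
  endloop
 endfacet
 facet normal 0.920 -0.383 -0.077
  outer loop
   vertex 4.2 2.2 1.4
   vertex 5.6 5.3 2.7
   vertex 5.0 3.4 5.0
  endloop
 endfacet
 facet normal 0.254 -0.933 0.254
  outer loop
   vertex 4.2 2.2 1.4
   vertex 5.0 3.4 5.0
   vertex 1.2 1.3 1.1
  endloop
 endfacet
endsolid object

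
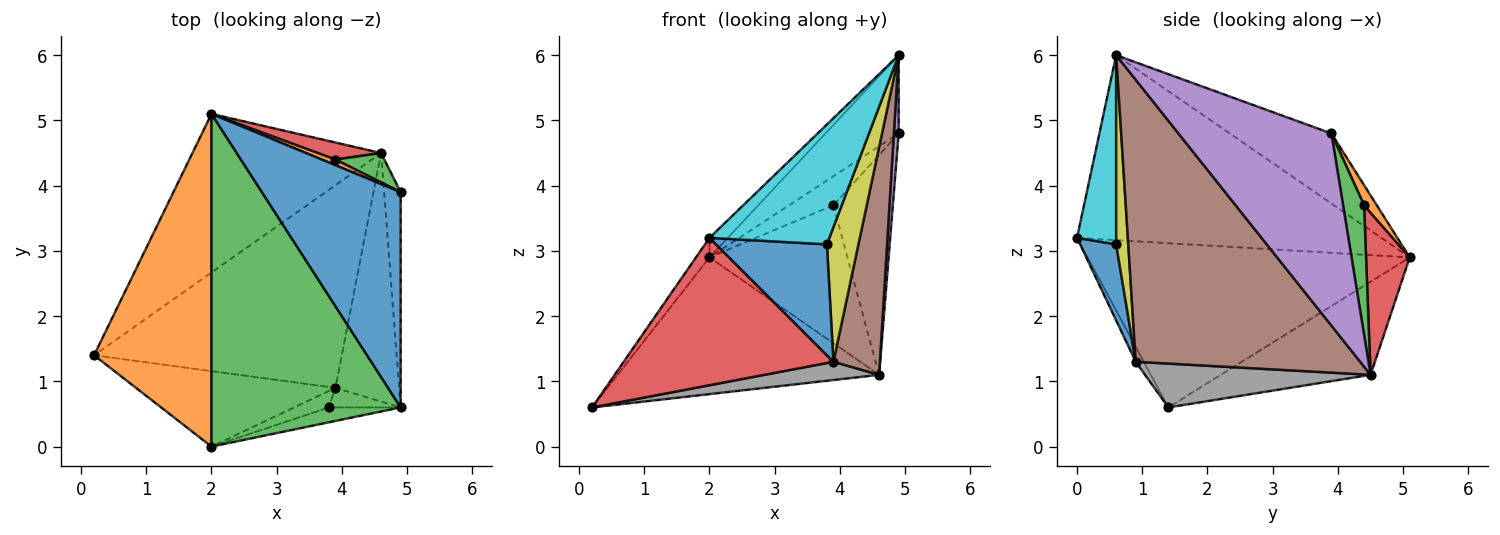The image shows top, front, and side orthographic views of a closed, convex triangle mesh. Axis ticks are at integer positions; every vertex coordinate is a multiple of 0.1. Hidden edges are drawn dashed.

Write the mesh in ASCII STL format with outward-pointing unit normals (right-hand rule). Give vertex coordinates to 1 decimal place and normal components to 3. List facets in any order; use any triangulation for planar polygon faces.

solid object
 facet normal -0.429 0.309 0.849
  outer loop
   vertex 2.0 5.1 2.9
   vertex 4.9 0.6 6.0
   vertex 4.9 3.9 4.8
  endloop
 endfacet
 facet normal -0.813 0.034 0.581
  outer loop
   vertex 2.0 0.0 3.2
   vertex 2.0 5.1 2.9
   vertex 0.2 1.4 0.6
  endloop
 endfacet
 facet normal -0.698 0.042 0.714
  outer loop
   vertex 2.0 0.0 3.2
   vertex 4.9 0.6 6.0
   vertex 2.0 5.1 2.9
  endloop
 endfacet
 facet normal -0.034 -0.890 -0.455
  outer loop
   vertex 2.0 0.0 3.2
   vertex 0.2 1.4 0.6
   vertex 3.9 0.9 1.3
  endloop
 endfacet
 facet normal 0.996 -0.031 -0.086
  outer loop
   vertex 4.6 4.5 1.1
   vertex 4.9 3.9 4.8
   vertex 4.9 0.6 6.0
  endloop
 endfacet
 facet normal 0.956 -0.198 -0.216
  outer loop
   vertex 4.6 4.5 1.1
   vertex 4.9 0.6 6.0
   vertex 3.9 0.9 1.3
  endloop
 endfacet
 facet normal -0.350 0.611 -0.710
  outer loop
   vertex 4.6 4.5 1.1
   vertex 0.2 1.4 0.6
   vertex 2.0 5.1 2.9
  endloop
 endfacet
 facet normal 0.174 -0.088 -0.981
  outer loop
   vertex 4.6 4.5 1.1
   vertex 3.9 0.9 1.3
   vertex 0.2 1.4 0.6
  endloop
 endfacet
 facet normal 0.355 -0.925 -0.135
  outer loop
   vertex 3.8 0.6 3.1
   vertex 3.9 0.9 1.3
   vertex 4.9 0.6 6.0
  endloop
 endfacet
 facet normal 0.308 -0.944 -0.117
  outer loop
   vertex 3.8 0.6 3.1
   vertex 4.9 0.6 6.0
   vertex 2.0 0.0 3.2
  endloop
 endfacet
 facet normal 0.306 -0.942 -0.140
  outer loop
   vertex 3.8 0.6 3.1
   vertex 2.0 0.0 3.2
   vertex 3.9 0.9 1.3
  endloop
 endfacet
 facet normal 0.271 0.945 0.183
  outer loop
   vertex 3.9 4.4 3.7
   vertex 2.0 5.1 2.9
   vertex 4.9 3.9 4.8
  endloop
 endfacet
 facet normal 0.330 0.936 0.125
  outer loop
   vertex 3.9 4.4 3.7
   vertex 4.9 3.9 4.8
   vertex 4.6 4.5 1.1
  endloop
 endfacet
 facet normal 0.300 0.947 0.117
  outer loop
   vertex 3.9 4.4 3.7
   vertex 4.6 4.5 1.1
   vertex 2.0 5.1 2.9
  endloop
 endfacet
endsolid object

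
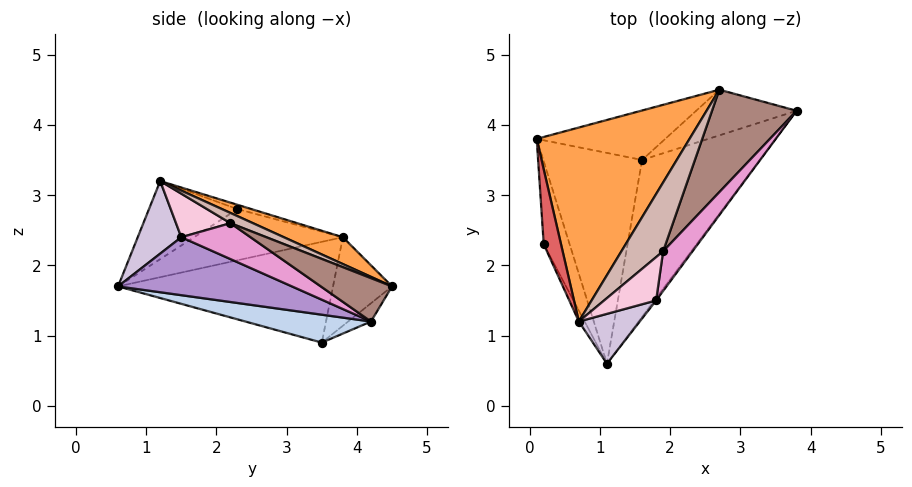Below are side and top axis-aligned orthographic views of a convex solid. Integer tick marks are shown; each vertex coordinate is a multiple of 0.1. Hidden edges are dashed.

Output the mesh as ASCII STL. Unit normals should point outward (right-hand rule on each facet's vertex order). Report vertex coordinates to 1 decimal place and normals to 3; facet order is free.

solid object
 facet normal -0.712 -0.070 -0.698
  outer loop
   vertex 1.6 3.5 0.9
   vertex 1.1 0.6 1.7
   vertex 0.1 3.8 2.4
  endloop
 endfacet
 facet normal 0.221 -0.295 -0.930
  outer loop
   vertex 1.6 3.5 0.9
   vertex 3.8 4.2 1.2
   vertex 1.1 0.6 1.7
  endloop
 endfacet
 facet normal 0.163 0.324 0.932
  outer loop
   vertex 2.7 4.5 1.7
   vertex 0.1 3.8 2.4
   vertex 0.7 1.2 3.2
  endloop
 endfacet
 facet normal -0.349 0.789 -0.506
  outer loop
   vertex 2.7 4.5 1.7
   vertex 1.6 3.5 0.9
   vertex 0.1 3.8 2.4
  endloop
 endfacet
 facet normal -0.128 0.701 -0.701
  outer loop
   vertex 2.7 4.5 1.7
   vertex 3.8 4.2 1.2
   vertex 1.6 3.5 0.9
  endloop
 endfacet
 facet normal -0.878 -0.177 -0.445
  outer loop
   vertex 0.2 2.3 2.8
   vertex 0.1 3.8 2.4
   vertex 1.1 0.6 1.7
  endloop
 endfacet
 facet normal -0.236 0.236 0.943
  outer loop
   vertex 0.2 2.3 2.8
   vertex 0.7 1.2 3.2
   vertex 0.1 3.8 2.4
  endloop
 endfacet
 facet normal -0.899 -0.433 -0.067
  outer loop
   vertex 0.2 2.3 2.8
   vertex 1.1 0.6 1.7
   vertex 0.7 1.2 3.2
  endloop
 endfacet
 facet normal 0.798 -0.602 -0.024
  outer loop
   vertex 1.8 1.5 2.4
   vertex 1.1 0.6 1.7
   vertex 3.8 4.2 1.2
  endloop
 endfacet
 facet normal 0.516 -0.739 0.433
  outer loop
   vertex 1.8 1.5 2.4
   vertex 0.7 1.2 3.2
   vertex 1.1 0.6 1.7
  endloop
 endfacet
 facet normal 0.448 0.186 0.874
  outer loop
   vertex 1.9 2.2 2.6
   vertex 3.8 4.2 1.2
   vertex 2.7 4.5 1.7
  endloop
 endfacet
 facet normal 0.228 0.285 0.931
  outer loop
   vertex 1.9 2.2 2.6
   vertex 2.7 4.5 1.7
   vertex 0.7 1.2 3.2
  endloop
 endfacet
 facet normal 0.743 -0.280 0.608
  outer loop
   vertex 1.9 2.2 2.6
   vertex 1.8 1.5 2.4
   vertex 3.8 4.2 1.2
  endloop
 endfacet
 facet normal 0.613 -0.297 0.732
  outer loop
   vertex 1.9 2.2 2.6
   vertex 0.7 1.2 3.2
   vertex 1.8 1.5 2.4
  endloop
 endfacet
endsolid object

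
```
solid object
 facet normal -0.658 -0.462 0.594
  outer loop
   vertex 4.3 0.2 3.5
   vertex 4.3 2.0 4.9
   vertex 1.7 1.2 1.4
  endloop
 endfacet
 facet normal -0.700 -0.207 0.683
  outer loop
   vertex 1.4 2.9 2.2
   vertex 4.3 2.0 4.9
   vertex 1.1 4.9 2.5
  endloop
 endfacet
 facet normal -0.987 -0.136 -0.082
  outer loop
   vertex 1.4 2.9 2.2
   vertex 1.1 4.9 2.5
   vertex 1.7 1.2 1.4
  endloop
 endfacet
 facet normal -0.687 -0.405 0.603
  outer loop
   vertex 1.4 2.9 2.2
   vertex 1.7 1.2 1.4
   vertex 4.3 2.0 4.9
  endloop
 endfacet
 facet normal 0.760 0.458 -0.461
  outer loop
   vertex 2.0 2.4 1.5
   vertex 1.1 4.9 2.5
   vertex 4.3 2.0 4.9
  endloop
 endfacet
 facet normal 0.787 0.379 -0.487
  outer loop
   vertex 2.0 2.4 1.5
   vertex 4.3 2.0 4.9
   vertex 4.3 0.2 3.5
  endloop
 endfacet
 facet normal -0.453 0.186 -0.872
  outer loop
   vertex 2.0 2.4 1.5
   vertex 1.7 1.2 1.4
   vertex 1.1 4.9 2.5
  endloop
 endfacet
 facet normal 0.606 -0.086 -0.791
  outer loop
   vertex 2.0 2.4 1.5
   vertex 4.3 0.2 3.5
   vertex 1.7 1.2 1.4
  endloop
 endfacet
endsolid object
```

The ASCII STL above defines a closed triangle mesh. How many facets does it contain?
8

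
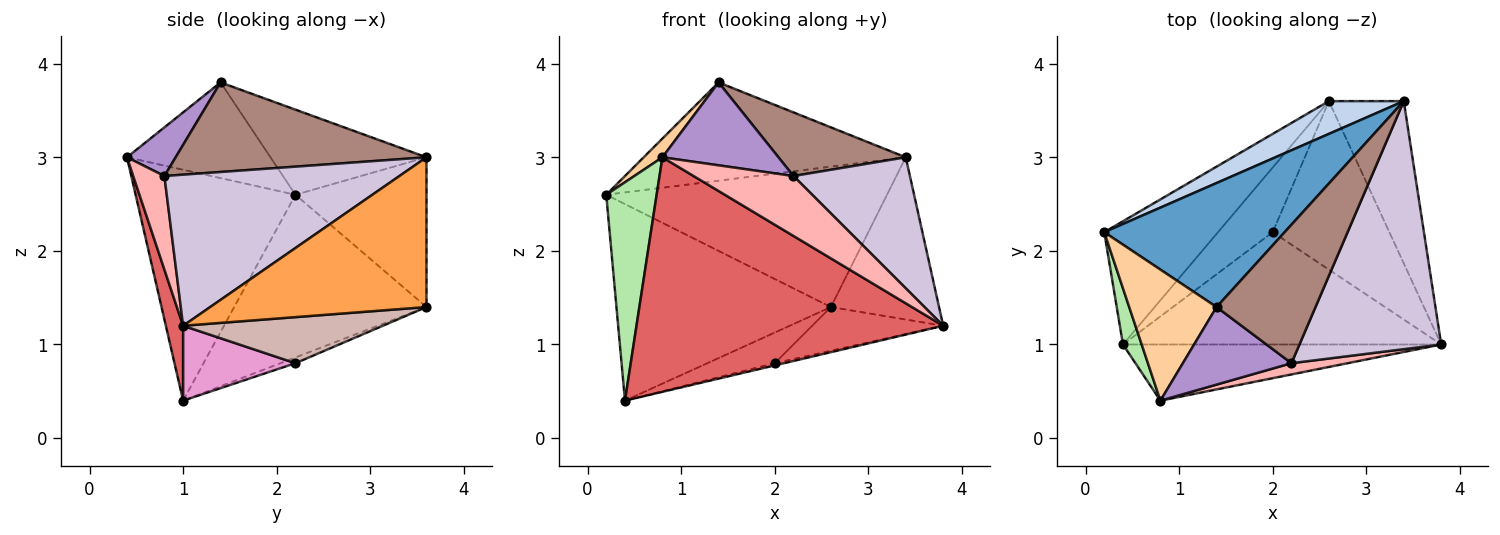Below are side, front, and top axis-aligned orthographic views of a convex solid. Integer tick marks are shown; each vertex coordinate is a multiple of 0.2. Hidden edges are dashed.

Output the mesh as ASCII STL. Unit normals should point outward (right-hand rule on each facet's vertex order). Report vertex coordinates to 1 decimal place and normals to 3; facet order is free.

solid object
 facet normal -0.347 0.583 0.735
  outer loop
   vertex 1.4 1.4 3.8
   vertex 3.4 3.6 3.0
   vertex 0.2 2.2 2.6
  endloop
 endfacet
 facet normal -0.414 0.887 0.207
  outer loop
   vertex 2.6 3.6 1.4
   vertex 0.2 2.2 2.6
   vertex 3.4 3.6 3.0
  endloop
 endfacet
 facet normal 0.816 0.408 -0.408
  outer loop
   vertex 2.6 3.6 1.4
   vertex 3.4 3.6 3.0
   vertex 3.8 1.0 1.2
  endloop
 endfacet
 facet normal -0.735 -0.096 0.671
  outer loop
   vertex 0.8 0.4 3.0
   vertex 1.4 1.4 3.8
   vertex 0.2 2.2 2.6
  endloop
 endfacet
 facet normal -0.605 0.675 -0.423
  outer loop
   vertex 0.4 1.0 0.4
   vertex 0.2 2.2 2.6
   vertex 2.6 3.6 1.4
  endloop
 endfacet
 facet normal -0.951 -0.300 0.077
  outer loop
   vertex 0.4 1.0 0.4
   vertex 0.8 0.4 3.0
   vertex 0.2 2.2 2.6
  endloop
 endfacet
 facet normal 0.055 -0.971 -0.233
  outer loop
   vertex 0.4 1.0 0.4
   vertex 3.8 1.0 1.2
   vertex 0.8 0.4 3.0
  endloop
 endfacet
 facet normal 0.294 -0.940 0.176
  outer loop
   vertex 2.2 0.8 2.8
   vertex 0.8 0.4 3.0
   vertex 3.8 1.0 1.2
  endloop
 endfacet
 facet normal 0.293 -0.698 0.653
  outer loop
   vertex 2.2 0.8 2.8
   vertex 1.4 1.4 3.8
   vertex 0.8 0.4 3.0
  endloop
 endfacet
 facet normal 0.686 -0.340 0.643
  outer loop
   vertex 2.2 0.8 2.8
   vertex 3.8 1.0 1.2
   vertex 3.4 3.6 3.0
  endloop
 endfacet
 facet normal 0.635 -0.322 0.702
  outer loop
   vertex 2.2 0.8 2.8
   vertex 3.4 3.6 3.0
   vertex 1.4 1.4 3.8
  endloop
 endfacet
 facet normal 0.357 0.234 -0.904
  outer loop
   vertex 2.0 2.2 0.8
   vertex 2.6 3.6 1.4
   vertex 3.8 1.0 1.2
  endloop
 endfacet
 facet normal 0.229 0.019 -0.973
  outer loop
   vertex 2.0 2.2 0.8
   vertex 3.8 1.0 1.2
   vertex 0.4 1.0 0.4
  endloop
 endfacet
 facet normal -0.095 0.426 -0.900
  outer loop
   vertex 2.0 2.2 0.8
   vertex 0.4 1.0 0.4
   vertex 2.6 3.6 1.4
  endloop
 endfacet
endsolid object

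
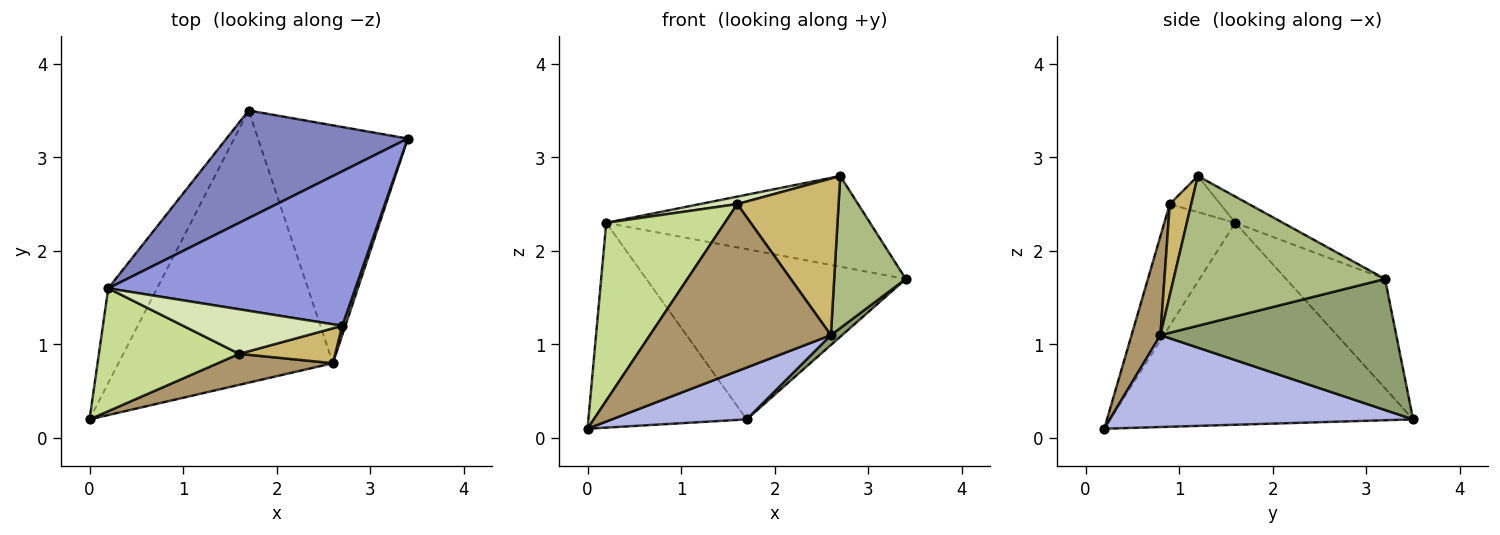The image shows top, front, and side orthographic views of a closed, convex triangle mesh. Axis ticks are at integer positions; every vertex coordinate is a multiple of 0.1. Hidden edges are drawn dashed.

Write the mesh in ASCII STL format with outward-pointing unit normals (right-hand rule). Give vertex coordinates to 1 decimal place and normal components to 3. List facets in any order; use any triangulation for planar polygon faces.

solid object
 facet normal -0.867 0.453 -0.209
  outer loop
   vertex 0.2 1.6 2.3
   vertex 1.7 3.5 0.2
   vertex 0.0 0.2 0.1
  endloop
 endfacet
 facet normal -0.307 0.804 0.509
  outer loop
   vertex 0.2 1.6 2.3
   vertex 3.4 3.2 1.7
   vertex 1.7 3.5 0.2
  endloop
 endfacet
 facet normal -0.091 0.504 0.859
  outer loop
   vertex 0.2 1.6 2.3
   vertex 2.7 1.2 2.8
   vertex 3.4 3.2 1.7
  endloop
 endfacet
 facet normal 0.388 -0.172 -0.905
  outer loop
   vertex 2.6 0.8 1.1
   vertex 0.0 0.2 0.1
   vertex 1.7 3.5 0.2
  endloop
 endfacet
 facet normal 0.658 -0.031 -0.752
  outer loop
   vertex 2.6 0.8 1.1
   vertex 1.7 3.5 0.2
   vertex 3.4 3.2 1.7
  endloop
 endfacet
 facet normal 0.947 -0.321 0.020
  outer loop
   vertex 2.6 0.8 1.1
   vertex 3.4 3.2 1.7
   vertex 2.7 1.2 2.8
  endloop
 endfacet
 facet normal -0.442 -0.738 0.510
  outer loop
   vertex 1.6 0.9 2.5
   vertex 0.2 1.6 2.3
   vertex 0.0 0.2 0.1
  endloop
 endfacet
 facet normal -0.218 -0.162 0.962
  outer loop
   vertex 1.6 0.9 2.5
   vertex 2.7 1.2 2.8
   vertex 0.2 1.6 2.3
  endloop
 endfacet
 facet normal 0.155 -0.971 0.180
  outer loop
   vertex 1.6 0.9 2.5
   vertex 0.0 0.2 0.1
   vertex 2.6 0.8 1.1
  endloop
 endfacet
 facet normal 0.203 -0.956 0.213
  outer loop
   vertex 1.6 0.9 2.5
   vertex 2.6 0.8 1.1
   vertex 2.7 1.2 2.8
  endloop
 endfacet
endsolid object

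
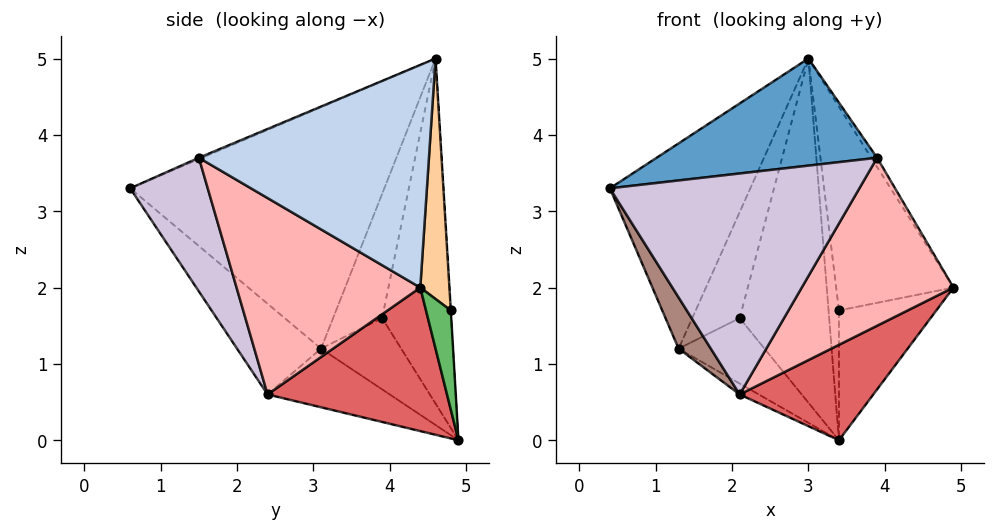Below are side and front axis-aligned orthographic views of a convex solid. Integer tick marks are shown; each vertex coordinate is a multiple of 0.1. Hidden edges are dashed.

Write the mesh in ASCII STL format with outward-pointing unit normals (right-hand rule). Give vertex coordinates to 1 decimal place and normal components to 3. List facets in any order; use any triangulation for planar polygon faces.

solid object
 facet normal -0.006 -0.388 0.922
  outer loop
   vertex 3.9 1.5 3.7
   vertex 3.0 4.6 5.0
   vertex 0.4 0.6 3.3
  endloop
 endfacet
 facet normal 0.845 0.022 0.534
  outer loop
   vertex 3.9 1.5 3.7
   vertex 4.9 4.4 2.0
   vertex 3.0 4.6 5.0
  endloop
 endfacet
 facet normal -0.858 0.474 0.197
  outer loop
   vertex 1.3 3.1 1.2
   vertex 0.4 0.6 3.3
   vertex 3.0 4.6 5.0
  endloop
 endfacet
 facet normal 0.240 0.967 0.088
  outer loop
   vertex 3.4 4.8 1.7
   vertex 3.0 4.6 5.0
   vertex 4.9 4.4 2.0
  endloop
 endfacet
 facet normal 0.247 0.967 0.057
  outer loop
   vertex 3.4 4.8 1.7
   vertex 4.9 4.4 2.0
   vertex 3.4 4.9 0.0
  endloop
 endfacet
 facet normal -0.015 0.998 0.059
  outer loop
   vertex 3.4 4.8 1.7
   vertex 3.4 4.9 0.0
   vertex 3.0 4.6 5.0
  endloop
 endfacet
 facet normal 0.641 -0.478 -0.600
  outer loop
   vertex 2.1 2.4 0.6
   vertex 3.4 4.9 0.0
   vertex 4.9 4.4 2.0
  endloop
 endfacet
 facet normal 0.652 -0.538 -0.535
  outer loop
   vertex 2.1 2.4 0.6
   vertex 4.9 4.4 2.0
   vertex 3.9 1.5 3.7
  endloop
 endfacet
 facet normal -0.549 0.086 -0.832
  outer loop
   vertex 2.1 2.4 0.6
   vertex 1.3 3.1 1.2
   vertex 3.4 4.9 0.0
  endloop
 endfacet
 facet normal 0.271 -0.871 -0.410
  outer loop
   vertex 2.1 2.4 0.6
   vertex 3.9 1.5 3.7
   vertex 0.4 0.6 3.3
  endloop
 endfacet
 facet normal -0.720 -0.276 -0.637
  outer loop
   vertex 2.1 2.4 0.6
   vertex 0.4 0.6 3.3
   vertex 1.3 3.1 1.2
  endloop
 endfacet
 facet normal -0.611 0.792 -0.001
  outer loop
   vertex 2.1 3.9 1.6
   vertex 3.0 4.6 5.0
   vertex 3.4 4.9 0.0
  endloop
 endfacet
 facet normal -0.718 0.694 0.047
  outer loop
   vertex 2.1 3.9 1.6
   vertex 1.3 3.1 1.2
   vertex 3.0 4.6 5.0
  endloop
 endfacet
 facet normal -0.679 0.728 -0.097
  outer loop
   vertex 2.1 3.9 1.6
   vertex 3.4 4.9 0.0
   vertex 1.3 3.1 1.2
  endloop
 endfacet
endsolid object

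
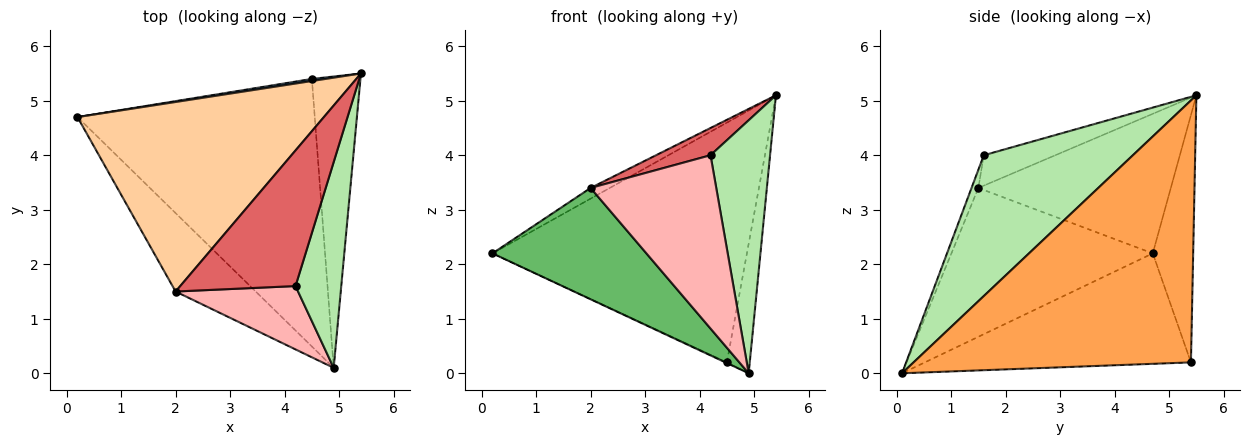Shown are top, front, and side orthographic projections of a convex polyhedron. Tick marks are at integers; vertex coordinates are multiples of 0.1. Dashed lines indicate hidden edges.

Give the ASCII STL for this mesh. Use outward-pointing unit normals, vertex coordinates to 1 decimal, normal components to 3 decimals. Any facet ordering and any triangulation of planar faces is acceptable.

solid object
 facet normal -0.157 0.988 0.009
  outer loop
   vertex 4.5 5.4 0.2
   vertex 0.2 4.7 2.2
   vertex 5.4 5.5 5.1
  endloop
 endfacet
 facet normal -0.422 0.002 -0.907
  outer loop
   vertex 4.5 5.4 0.2
   vertex 4.9 0.1 0.0
   vertex 0.2 4.7 2.2
  endloop
 endfacet
 facet normal 0.980 0.081 -0.182
  outer loop
   vertex 4.5 5.4 0.2
   vertex 5.4 5.5 5.1
   vertex 4.9 0.1 0.0
  endloop
 endfacet
 facet normal -0.492 0.049 0.869
  outer loop
   vertex 2.0 1.5 3.4
   vertex 5.4 5.5 5.1
   vertex 0.2 4.7 2.2
  endloop
 endfacet
 facet normal -0.731 -0.558 -0.393
  outer loop
   vertex 2.0 1.5 3.4
   vertex 0.2 4.7 2.2
   vertex 4.9 0.1 0.0
  endloop
 endfacet
 facet normal 0.889 -0.355 0.289
  outer loop
   vertex 4.2 1.6 4.0
   vertex 4.9 0.1 0.0
   vertex 5.4 5.5 5.1
  endloop
 endfacet
 facet normal -0.250 -0.191 0.949
  outer loop
   vertex 4.2 1.6 4.0
   vertex 5.4 5.5 5.1
   vertex 2.0 1.5 3.4
  endloop
 endfacet
 facet normal -0.051 -0.938 0.343
  outer loop
   vertex 4.2 1.6 4.0
   vertex 2.0 1.5 3.4
   vertex 4.9 0.1 0.0
  endloop
 endfacet
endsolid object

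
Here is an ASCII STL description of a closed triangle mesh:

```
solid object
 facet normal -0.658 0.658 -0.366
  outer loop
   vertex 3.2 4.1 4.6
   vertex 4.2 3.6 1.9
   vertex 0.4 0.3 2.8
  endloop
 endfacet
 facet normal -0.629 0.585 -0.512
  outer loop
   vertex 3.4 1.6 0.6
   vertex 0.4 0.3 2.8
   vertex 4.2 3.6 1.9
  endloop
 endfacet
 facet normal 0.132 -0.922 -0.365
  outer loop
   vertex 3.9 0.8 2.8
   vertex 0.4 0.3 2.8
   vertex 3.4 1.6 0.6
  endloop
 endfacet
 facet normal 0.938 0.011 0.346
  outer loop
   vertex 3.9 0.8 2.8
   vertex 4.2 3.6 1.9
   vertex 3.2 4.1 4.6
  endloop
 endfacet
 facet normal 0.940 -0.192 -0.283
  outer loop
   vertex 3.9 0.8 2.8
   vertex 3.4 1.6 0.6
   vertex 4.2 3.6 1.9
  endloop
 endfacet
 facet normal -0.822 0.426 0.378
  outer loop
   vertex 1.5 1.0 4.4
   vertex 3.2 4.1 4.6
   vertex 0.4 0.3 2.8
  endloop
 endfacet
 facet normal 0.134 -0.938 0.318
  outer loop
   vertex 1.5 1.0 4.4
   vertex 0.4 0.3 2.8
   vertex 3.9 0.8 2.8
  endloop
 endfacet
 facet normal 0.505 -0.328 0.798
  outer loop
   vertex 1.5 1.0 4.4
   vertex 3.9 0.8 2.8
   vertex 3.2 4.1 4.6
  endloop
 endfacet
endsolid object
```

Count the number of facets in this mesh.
8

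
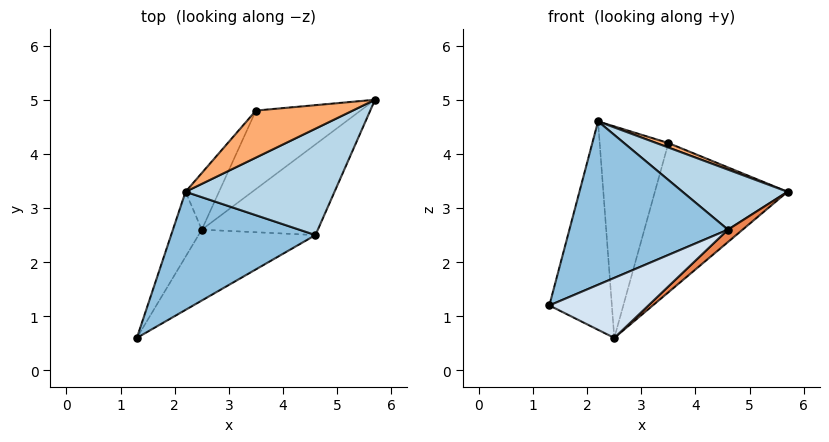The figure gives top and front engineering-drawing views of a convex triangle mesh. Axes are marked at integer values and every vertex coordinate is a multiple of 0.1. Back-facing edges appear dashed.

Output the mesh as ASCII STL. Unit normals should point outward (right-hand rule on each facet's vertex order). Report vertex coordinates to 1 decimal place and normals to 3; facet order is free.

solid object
 facet normal -0.867 0.476 -0.148
  outer loop
   vertex 2.5 2.6 0.6
   vertex 1.3 0.6 1.2
   vertex 2.2 3.3 4.6
  endloop
 endfacet
 facet normal 0.213 -0.792 0.572
  outer loop
   vertex 4.6 2.5 2.6
   vertex 2.2 3.3 4.6
   vertex 1.3 0.6 1.2
  endloop
 endfacet
 facet normal 0.490 -0.428 0.759
  outer loop
   vertex 4.6 2.5 2.6
   vertex 5.7 5.0 3.3
   vertex 2.2 3.3 4.6
  endloop
 endfacet
 facet normal 0.571 -0.531 -0.626
  outer loop
   vertex 4.6 2.5 2.6
   vertex 1.3 0.6 1.2
   vertex 2.5 2.6 0.6
  endloop
 endfacet
 facet normal 0.684 -0.098 -0.723
  outer loop
   vertex 4.6 2.5 2.6
   vertex 2.5 2.6 0.6
   vertex 5.7 5.0 3.3
  endloop
 endfacet
 facet normal 0.384 -0.088 0.919
  outer loop
   vertex 3.5 4.8 4.2
   vertex 2.2 3.3 4.6
   vertex 5.7 5.0 3.3
  endloop
 endfacet
 facet normal -0.261 0.854 -0.449
  outer loop
   vertex 3.5 4.8 4.2
   vertex 5.7 5.0 3.3
   vertex 2.5 2.6 0.6
  endloop
 endfacet
 facet normal -0.767 0.620 -0.166
  outer loop
   vertex 3.5 4.8 4.2
   vertex 2.5 2.6 0.6
   vertex 2.2 3.3 4.6
  endloop
 endfacet
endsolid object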